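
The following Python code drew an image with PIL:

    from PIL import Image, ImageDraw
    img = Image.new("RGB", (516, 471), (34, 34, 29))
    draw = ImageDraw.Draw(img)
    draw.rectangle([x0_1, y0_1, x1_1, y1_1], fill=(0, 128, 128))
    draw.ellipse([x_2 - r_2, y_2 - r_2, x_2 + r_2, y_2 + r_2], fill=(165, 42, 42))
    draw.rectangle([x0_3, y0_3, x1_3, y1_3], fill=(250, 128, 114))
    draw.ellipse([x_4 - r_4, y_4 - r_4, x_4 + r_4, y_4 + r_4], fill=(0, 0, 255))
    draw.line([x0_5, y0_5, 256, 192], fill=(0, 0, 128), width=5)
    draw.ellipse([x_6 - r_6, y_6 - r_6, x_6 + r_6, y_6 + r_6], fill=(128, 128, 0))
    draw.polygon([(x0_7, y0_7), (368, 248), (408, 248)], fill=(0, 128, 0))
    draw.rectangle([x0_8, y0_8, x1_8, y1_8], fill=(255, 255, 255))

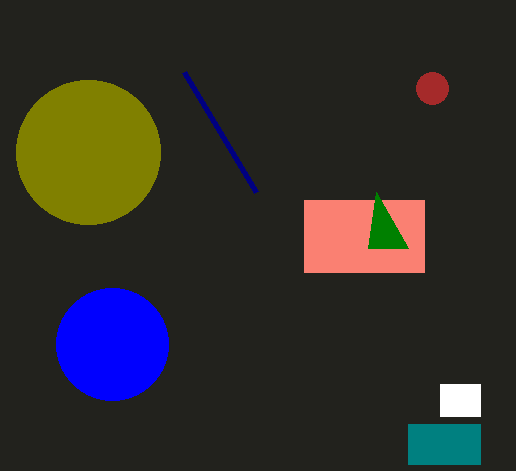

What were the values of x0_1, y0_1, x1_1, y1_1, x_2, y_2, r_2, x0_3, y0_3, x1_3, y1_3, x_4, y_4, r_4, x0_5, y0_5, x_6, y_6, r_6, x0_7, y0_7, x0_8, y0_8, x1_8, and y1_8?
x0_1 = 408; y0_1 = 424; x1_1 = 480; y1_1 = 464; x_2 = 432; y_2 = 88; r_2 = 16; x0_3 = 304; y0_3 = 200; x1_3 = 424; y1_3 = 272; x_4 = 112; y_4 = 344; r_4 = 56; x0_5 = 184; y0_5 = 72; x_6 = 88; y_6 = 152; r_6 = 72; x0_7 = 376; y0_7 = 192; x0_8 = 440; y0_8 = 384; x1_8 = 480; y1_8 = 416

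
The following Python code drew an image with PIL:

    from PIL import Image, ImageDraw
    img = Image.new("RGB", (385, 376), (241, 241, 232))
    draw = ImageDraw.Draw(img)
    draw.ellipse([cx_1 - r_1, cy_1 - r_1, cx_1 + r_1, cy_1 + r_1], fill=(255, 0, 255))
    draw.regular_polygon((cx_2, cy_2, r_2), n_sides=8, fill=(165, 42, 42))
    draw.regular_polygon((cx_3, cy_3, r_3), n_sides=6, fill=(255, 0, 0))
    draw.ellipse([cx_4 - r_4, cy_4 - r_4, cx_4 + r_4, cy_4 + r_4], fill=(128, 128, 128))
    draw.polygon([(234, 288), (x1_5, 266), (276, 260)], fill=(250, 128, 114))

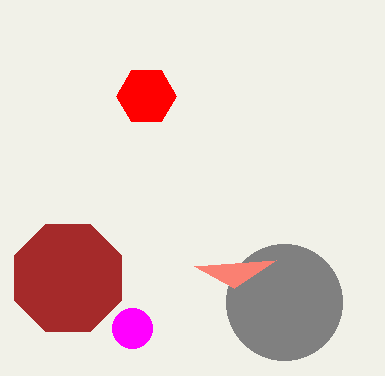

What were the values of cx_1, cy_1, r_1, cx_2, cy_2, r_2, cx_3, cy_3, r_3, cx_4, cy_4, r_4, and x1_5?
cx_1 = 132; cy_1 = 328; r_1 = 20; cx_2 = 68; cy_2 = 278; r_2 = 58; cx_3 = 146; cy_3 = 96; r_3 = 30; cx_4 = 284; cy_4 = 302; r_4 = 58; x1_5 = 194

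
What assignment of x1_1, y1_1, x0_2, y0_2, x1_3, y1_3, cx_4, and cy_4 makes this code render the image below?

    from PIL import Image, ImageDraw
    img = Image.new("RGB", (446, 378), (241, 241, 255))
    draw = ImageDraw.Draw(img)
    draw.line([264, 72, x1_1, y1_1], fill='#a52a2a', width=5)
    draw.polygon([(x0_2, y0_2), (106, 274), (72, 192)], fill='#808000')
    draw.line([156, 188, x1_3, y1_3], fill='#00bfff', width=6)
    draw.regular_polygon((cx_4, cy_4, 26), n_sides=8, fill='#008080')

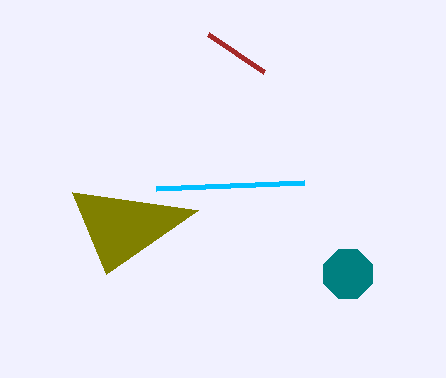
x1_1 = 208
y1_1 = 34
x0_2 = 198
y0_2 = 210
x1_3 = 304
y1_3 = 182
cx_4 = 348
cy_4 = 274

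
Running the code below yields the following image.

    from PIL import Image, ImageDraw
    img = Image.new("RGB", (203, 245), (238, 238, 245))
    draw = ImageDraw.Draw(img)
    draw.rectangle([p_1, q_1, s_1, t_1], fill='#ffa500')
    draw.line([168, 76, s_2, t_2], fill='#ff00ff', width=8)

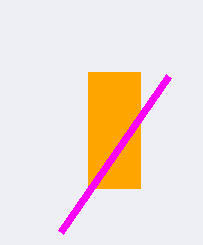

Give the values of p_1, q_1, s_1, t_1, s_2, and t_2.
p_1 = 88
q_1 = 72
s_1 = 140
t_1 = 188
s_2 = 60
t_2 = 232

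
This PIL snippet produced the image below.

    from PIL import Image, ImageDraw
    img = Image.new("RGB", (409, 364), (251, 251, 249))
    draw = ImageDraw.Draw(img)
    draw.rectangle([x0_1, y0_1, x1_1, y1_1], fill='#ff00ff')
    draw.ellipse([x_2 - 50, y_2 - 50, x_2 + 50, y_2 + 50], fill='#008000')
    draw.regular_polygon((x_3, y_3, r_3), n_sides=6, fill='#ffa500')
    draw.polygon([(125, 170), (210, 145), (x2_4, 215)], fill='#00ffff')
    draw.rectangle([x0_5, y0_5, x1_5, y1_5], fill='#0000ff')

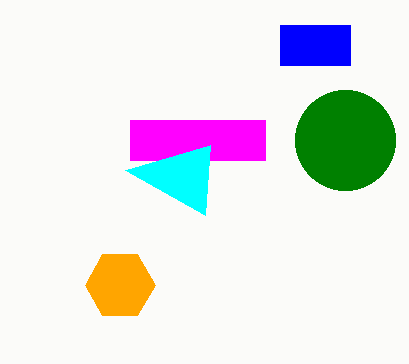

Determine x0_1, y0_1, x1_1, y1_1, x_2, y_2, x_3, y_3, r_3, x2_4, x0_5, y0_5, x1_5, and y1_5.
x0_1 = 130, y0_1 = 120, x1_1 = 265, y1_1 = 160, x_2 = 345, y_2 = 140, x_3 = 120, y_3 = 285, r_3 = 35, x2_4 = 205, x0_5 = 280, y0_5 = 25, x1_5 = 350, y1_5 = 65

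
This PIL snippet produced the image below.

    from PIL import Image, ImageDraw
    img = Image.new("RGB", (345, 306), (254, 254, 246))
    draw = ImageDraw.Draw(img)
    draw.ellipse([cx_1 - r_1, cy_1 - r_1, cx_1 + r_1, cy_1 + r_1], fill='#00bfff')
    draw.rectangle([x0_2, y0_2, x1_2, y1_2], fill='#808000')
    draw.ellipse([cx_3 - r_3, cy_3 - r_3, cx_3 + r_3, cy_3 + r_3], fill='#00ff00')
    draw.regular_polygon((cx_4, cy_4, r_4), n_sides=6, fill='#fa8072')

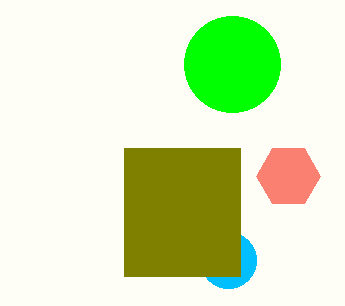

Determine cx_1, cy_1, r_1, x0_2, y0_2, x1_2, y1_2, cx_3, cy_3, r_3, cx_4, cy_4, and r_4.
cx_1 = 228; cy_1 = 260; r_1 = 28; x0_2 = 124; y0_2 = 148; x1_2 = 240; y1_2 = 276; cx_3 = 232; cy_3 = 64; r_3 = 48; cx_4 = 288; cy_4 = 176; r_4 = 32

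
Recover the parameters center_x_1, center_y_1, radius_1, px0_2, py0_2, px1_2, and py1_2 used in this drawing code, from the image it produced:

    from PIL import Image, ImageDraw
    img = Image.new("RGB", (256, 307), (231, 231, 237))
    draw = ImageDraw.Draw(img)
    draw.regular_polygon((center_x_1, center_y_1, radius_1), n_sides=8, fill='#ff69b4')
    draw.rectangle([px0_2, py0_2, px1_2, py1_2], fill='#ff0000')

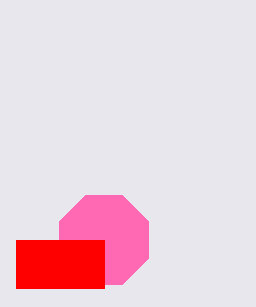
center_x_1 = 104
center_y_1 = 240
radius_1 = 48
px0_2 = 16
py0_2 = 240
px1_2 = 104
py1_2 = 288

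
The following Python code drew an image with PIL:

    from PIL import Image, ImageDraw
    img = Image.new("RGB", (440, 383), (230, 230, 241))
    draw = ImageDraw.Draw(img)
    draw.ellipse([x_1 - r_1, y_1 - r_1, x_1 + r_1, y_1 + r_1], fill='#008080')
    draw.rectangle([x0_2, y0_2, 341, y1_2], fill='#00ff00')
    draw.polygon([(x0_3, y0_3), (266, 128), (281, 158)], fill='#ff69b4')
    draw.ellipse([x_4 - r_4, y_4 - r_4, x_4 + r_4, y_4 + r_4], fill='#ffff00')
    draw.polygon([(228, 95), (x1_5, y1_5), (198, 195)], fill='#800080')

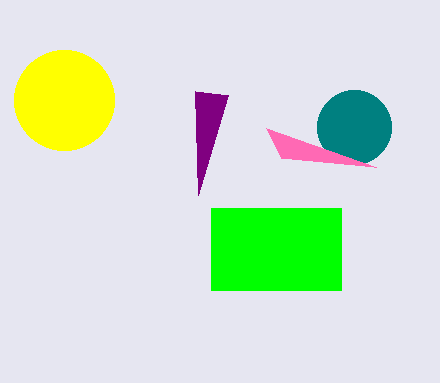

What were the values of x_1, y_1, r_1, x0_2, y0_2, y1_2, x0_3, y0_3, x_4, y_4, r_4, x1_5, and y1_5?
x_1 = 354, y_1 = 127, r_1 = 37, x0_2 = 211, y0_2 = 208, y1_2 = 290, x0_3 = 376, y0_3 = 167, x_4 = 64, y_4 = 100, r_4 = 50, x1_5 = 195, y1_5 = 91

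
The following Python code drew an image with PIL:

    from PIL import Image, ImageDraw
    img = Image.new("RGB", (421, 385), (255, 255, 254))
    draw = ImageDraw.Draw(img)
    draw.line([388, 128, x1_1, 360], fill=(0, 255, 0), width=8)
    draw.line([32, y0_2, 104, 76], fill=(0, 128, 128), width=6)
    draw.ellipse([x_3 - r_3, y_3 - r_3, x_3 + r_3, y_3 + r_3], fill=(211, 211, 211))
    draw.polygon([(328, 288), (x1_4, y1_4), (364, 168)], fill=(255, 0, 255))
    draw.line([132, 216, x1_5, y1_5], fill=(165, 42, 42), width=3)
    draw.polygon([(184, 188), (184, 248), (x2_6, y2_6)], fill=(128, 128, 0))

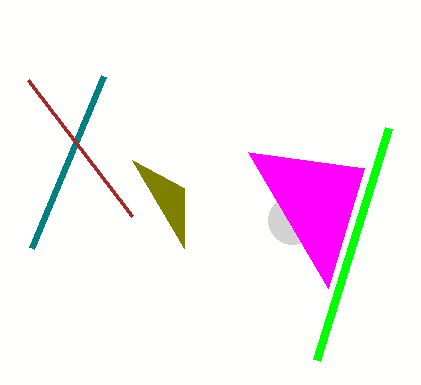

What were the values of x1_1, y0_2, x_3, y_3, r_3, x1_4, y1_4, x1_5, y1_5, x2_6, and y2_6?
x1_1 = 316
y0_2 = 248
x_3 = 292
y_3 = 220
r_3 = 24
x1_4 = 248
y1_4 = 152
x1_5 = 28
y1_5 = 80
x2_6 = 132
y2_6 = 160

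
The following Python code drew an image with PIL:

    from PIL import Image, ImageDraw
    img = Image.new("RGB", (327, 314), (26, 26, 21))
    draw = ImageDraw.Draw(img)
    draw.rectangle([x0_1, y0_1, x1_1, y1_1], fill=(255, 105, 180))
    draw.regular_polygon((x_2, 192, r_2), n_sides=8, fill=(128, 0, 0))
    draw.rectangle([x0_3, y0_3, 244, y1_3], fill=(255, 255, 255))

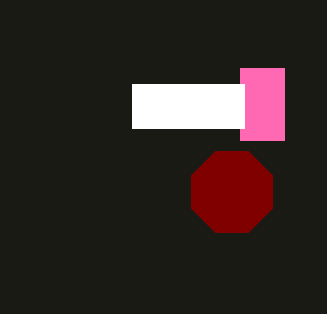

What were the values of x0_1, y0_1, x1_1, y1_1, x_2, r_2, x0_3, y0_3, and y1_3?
x0_1 = 240
y0_1 = 68
x1_1 = 284
y1_1 = 140
x_2 = 232
r_2 = 44
x0_3 = 132
y0_3 = 84
y1_3 = 128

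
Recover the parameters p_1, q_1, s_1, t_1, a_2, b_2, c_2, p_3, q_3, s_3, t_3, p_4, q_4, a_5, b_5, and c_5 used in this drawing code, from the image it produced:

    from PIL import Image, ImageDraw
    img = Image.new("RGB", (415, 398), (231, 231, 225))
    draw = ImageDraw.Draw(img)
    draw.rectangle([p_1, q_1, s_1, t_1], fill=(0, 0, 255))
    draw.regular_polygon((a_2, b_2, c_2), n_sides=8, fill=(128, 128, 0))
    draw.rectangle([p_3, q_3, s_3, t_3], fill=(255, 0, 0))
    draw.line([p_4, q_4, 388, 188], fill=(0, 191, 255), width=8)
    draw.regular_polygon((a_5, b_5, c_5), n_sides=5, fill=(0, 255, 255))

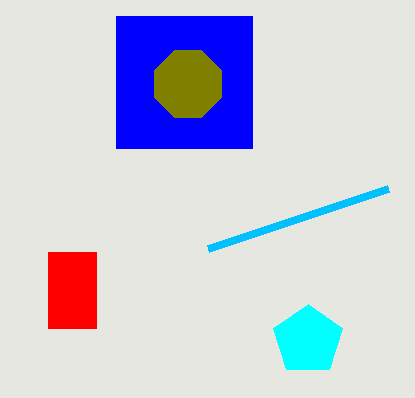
p_1 = 116, q_1 = 16, s_1 = 252, t_1 = 148, a_2 = 188, b_2 = 84, c_2 = 36, p_3 = 48, q_3 = 252, s_3 = 96, t_3 = 328, p_4 = 208, q_4 = 248, a_5 = 308, b_5 = 340, c_5 = 36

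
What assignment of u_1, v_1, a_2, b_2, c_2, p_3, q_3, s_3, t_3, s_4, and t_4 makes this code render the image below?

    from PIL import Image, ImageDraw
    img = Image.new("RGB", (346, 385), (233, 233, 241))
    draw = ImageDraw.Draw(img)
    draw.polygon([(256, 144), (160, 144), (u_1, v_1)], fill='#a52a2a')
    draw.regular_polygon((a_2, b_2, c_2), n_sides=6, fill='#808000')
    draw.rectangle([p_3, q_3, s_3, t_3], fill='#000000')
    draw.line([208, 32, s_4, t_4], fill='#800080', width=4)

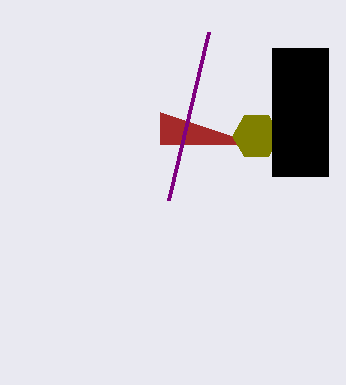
u_1 = 160, v_1 = 112, a_2 = 256, b_2 = 136, c_2 = 24, p_3 = 272, q_3 = 48, s_3 = 328, t_3 = 176, s_4 = 168, t_4 = 200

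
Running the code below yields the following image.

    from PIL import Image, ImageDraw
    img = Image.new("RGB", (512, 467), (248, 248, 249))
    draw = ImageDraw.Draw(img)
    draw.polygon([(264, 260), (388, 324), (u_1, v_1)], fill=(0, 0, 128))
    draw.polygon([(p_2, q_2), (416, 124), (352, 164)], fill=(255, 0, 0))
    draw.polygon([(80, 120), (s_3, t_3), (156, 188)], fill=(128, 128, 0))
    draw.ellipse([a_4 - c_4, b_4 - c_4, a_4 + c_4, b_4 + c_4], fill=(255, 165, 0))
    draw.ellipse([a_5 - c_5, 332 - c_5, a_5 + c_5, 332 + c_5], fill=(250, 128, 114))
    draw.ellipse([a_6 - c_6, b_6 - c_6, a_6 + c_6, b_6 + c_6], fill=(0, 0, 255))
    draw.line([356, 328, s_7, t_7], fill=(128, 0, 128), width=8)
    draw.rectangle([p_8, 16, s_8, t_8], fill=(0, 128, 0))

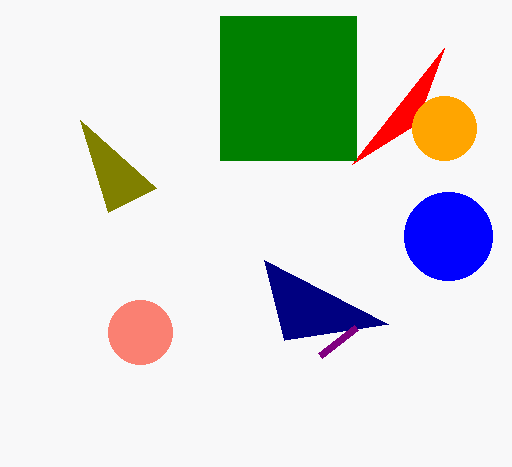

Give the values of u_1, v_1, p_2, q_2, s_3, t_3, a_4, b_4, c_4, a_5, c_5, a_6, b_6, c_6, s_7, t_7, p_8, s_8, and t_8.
u_1 = 284; v_1 = 340; p_2 = 444; q_2 = 48; s_3 = 108; t_3 = 212; a_4 = 444; b_4 = 128; c_4 = 32; a_5 = 140; c_5 = 32; a_6 = 448; b_6 = 236; c_6 = 44; s_7 = 320; t_7 = 356; p_8 = 220; s_8 = 356; t_8 = 160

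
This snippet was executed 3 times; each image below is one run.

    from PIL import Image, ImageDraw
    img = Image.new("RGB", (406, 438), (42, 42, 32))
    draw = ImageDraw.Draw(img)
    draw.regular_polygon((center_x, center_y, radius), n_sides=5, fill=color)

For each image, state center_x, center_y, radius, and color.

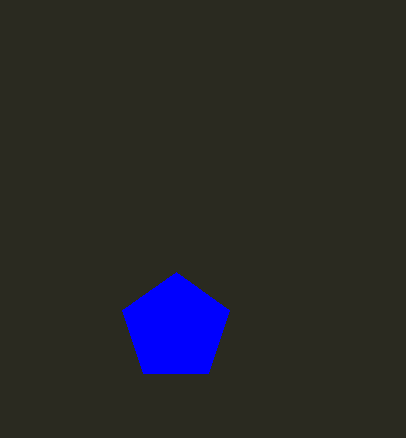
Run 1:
center_x = 176; center_y = 328; radius = 56; color = 'blue'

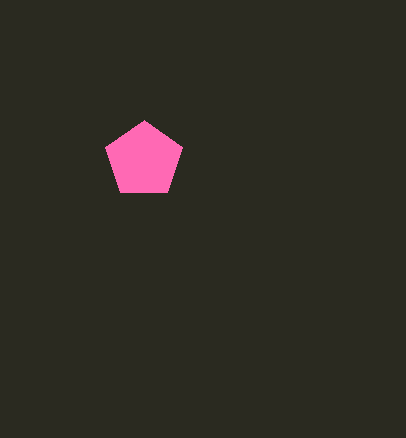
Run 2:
center_x = 144, center_y = 160, radius = 40, color = 'hotpink'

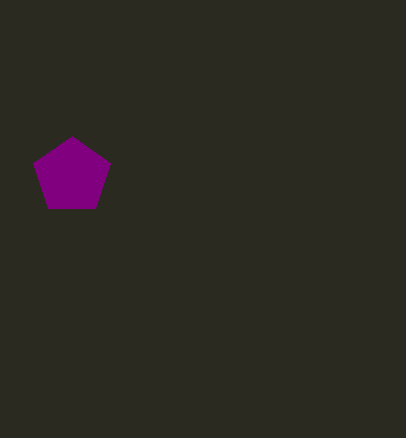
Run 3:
center_x = 72, center_y = 176, radius = 40, color = 'purple'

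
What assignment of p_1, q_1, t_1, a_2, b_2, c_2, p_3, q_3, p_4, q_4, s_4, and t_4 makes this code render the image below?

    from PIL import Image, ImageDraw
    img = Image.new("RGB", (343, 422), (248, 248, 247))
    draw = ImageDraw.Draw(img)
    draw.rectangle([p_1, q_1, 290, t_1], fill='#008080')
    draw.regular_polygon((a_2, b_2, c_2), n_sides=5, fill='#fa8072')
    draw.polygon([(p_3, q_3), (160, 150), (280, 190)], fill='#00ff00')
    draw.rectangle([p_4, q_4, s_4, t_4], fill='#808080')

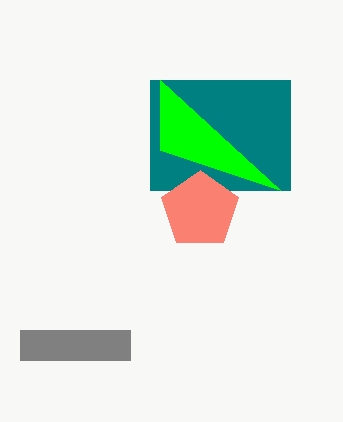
p_1 = 150
q_1 = 80
t_1 = 190
a_2 = 200
b_2 = 210
c_2 = 40
p_3 = 160
q_3 = 80
p_4 = 20
q_4 = 330
s_4 = 130
t_4 = 360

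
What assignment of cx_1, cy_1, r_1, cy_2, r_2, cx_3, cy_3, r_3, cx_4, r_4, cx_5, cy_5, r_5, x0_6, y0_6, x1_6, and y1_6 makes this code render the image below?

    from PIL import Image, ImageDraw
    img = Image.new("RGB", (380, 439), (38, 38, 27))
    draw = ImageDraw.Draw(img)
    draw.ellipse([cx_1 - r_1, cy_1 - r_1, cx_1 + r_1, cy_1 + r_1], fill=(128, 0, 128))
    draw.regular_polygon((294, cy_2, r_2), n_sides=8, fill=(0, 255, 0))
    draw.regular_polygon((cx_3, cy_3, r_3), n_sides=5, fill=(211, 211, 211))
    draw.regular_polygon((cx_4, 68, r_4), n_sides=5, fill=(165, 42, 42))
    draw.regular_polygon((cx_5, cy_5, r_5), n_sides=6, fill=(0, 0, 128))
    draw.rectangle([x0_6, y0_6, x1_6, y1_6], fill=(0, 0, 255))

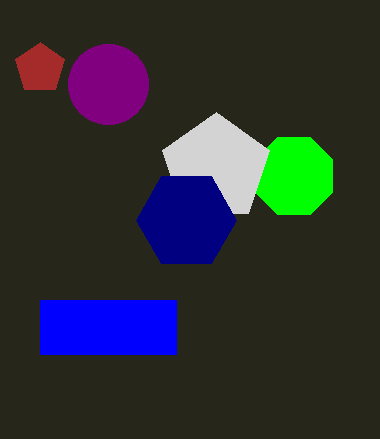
cx_1 = 108, cy_1 = 84, r_1 = 40, cy_2 = 176, r_2 = 42, cx_3 = 216, cy_3 = 168, r_3 = 56, cx_4 = 40, r_4 = 26, cx_5 = 186, cy_5 = 220, r_5 = 50, x0_6 = 40, y0_6 = 300, x1_6 = 176, y1_6 = 354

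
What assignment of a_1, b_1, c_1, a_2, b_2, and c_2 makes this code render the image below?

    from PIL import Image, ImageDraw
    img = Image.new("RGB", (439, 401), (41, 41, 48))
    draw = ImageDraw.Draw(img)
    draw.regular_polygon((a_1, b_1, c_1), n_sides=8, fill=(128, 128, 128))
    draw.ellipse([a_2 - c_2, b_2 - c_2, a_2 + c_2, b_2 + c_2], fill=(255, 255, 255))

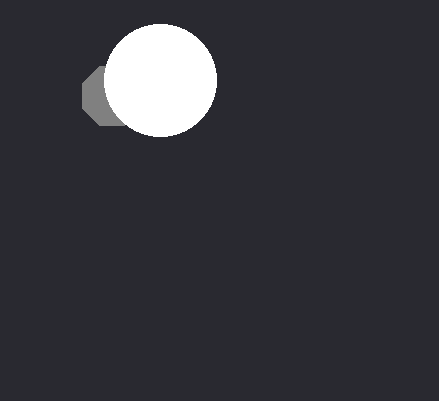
a_1 = 112; b_1 = 96; c_1 = 32; a_2 = 160; b_2 = 80; c_2 = 56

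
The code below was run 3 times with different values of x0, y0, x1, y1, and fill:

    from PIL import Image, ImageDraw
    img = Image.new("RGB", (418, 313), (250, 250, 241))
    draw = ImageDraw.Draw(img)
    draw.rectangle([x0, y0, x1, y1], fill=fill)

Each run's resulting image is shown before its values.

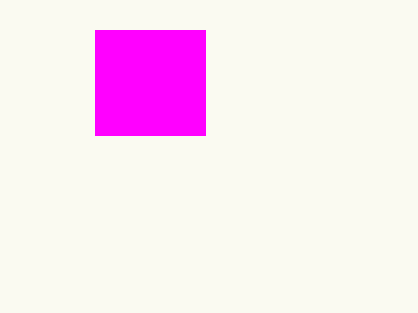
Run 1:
x0 = 95; y0 = 30; x1 = 205; y1 = 135; fill = 'magenta'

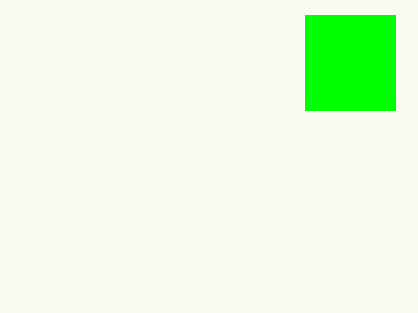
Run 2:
x0 = 305, y0 = 15, x1 = 395, y1 = 110, fill = 'lime'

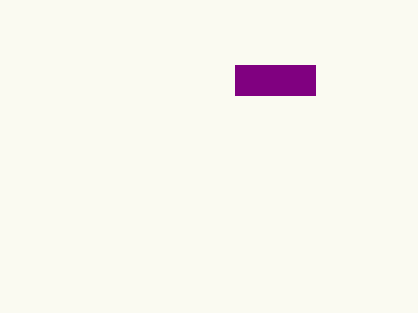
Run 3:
x0 = 235, y0 = 65, x1 = 315, y1 = 95, fill = 'purple'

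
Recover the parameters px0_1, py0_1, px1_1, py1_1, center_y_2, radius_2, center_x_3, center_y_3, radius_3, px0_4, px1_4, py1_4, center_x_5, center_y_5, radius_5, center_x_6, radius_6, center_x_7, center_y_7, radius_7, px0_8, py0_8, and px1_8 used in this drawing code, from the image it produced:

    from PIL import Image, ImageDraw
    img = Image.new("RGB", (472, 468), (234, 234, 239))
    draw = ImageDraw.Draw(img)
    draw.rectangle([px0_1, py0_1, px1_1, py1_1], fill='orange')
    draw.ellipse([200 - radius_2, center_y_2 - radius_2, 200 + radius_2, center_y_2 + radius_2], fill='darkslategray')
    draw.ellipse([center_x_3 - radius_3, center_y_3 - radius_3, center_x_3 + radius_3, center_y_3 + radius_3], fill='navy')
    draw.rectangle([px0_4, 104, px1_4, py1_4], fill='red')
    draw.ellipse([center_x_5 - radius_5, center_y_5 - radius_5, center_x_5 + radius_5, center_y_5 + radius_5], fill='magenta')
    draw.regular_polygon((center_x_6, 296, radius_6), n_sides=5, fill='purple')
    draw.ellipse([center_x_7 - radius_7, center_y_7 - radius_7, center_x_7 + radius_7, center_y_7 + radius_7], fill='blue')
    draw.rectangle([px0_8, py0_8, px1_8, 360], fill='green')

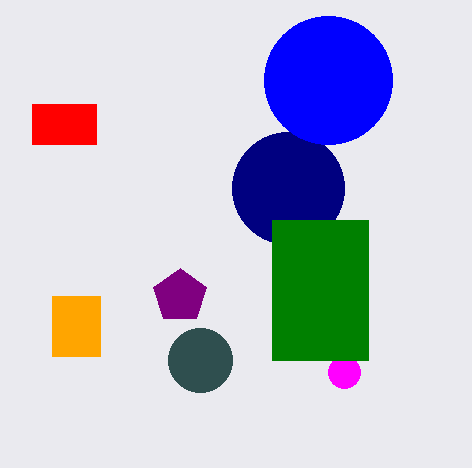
px0_1 = 52, py0_1 = 296, px1_1 = 100, py1_1 = 356, center_y_2 = 360, radius_2 = 32, center_x_3 = 288, center_y_3 = 188, radius_3 = 56, px0_4 = 32, px1_4 = 96, py1_4 = 144, center_x_5 = 344, center_y_5 = 372, radius_5 = 16, center_x_6 = 180, radius_6 = 28, center_x_7 = 328, center_y_7 = 80, radius_7 = 64, px0_8 = 272, py0_8 = 220, px1_8 = 368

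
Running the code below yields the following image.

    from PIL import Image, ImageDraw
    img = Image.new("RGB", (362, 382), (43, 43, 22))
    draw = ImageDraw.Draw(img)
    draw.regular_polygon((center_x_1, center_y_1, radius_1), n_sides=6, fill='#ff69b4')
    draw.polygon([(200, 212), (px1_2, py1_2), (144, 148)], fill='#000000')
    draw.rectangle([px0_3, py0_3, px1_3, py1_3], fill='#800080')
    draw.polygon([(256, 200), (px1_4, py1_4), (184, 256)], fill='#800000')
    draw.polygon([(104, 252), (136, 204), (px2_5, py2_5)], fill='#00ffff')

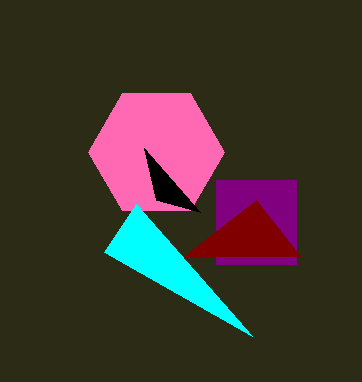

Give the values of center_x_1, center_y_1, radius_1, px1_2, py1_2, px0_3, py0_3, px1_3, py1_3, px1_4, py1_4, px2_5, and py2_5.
center_x_1 = 156
center_y_1 = 152
radius_1 = 68
px1_2 = 156
py1_2 = 200
px0_3 = 216
py0_3 = 180
px1_3 = 296
py1_3 = 264
px1_4 = 300
py1_4 = 256
px2_5 = 252
py2_5 = 336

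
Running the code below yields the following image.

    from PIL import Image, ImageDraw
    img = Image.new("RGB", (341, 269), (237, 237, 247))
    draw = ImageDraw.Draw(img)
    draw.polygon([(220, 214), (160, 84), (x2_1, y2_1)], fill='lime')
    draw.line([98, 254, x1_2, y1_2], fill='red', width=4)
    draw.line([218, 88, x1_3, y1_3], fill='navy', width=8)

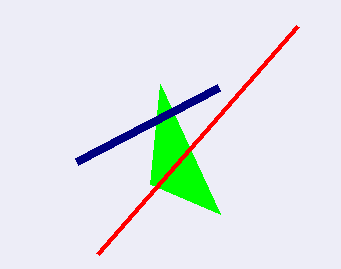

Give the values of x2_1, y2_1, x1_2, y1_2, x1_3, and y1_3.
x2_1 = 150, y2_1 = 184, x1_2 = 298, y1_2 = 26, x1_3 = 76, y1_3 = 162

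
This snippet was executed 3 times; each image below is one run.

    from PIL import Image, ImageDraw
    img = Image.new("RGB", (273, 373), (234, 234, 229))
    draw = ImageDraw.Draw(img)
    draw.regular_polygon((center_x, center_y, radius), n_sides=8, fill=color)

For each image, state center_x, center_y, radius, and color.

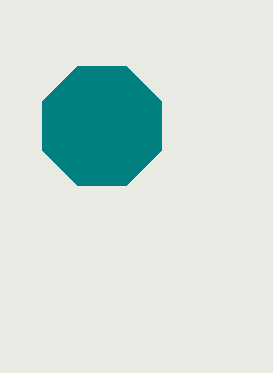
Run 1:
center_x = 102, center_y = 126, radius = 64, color = 'teal'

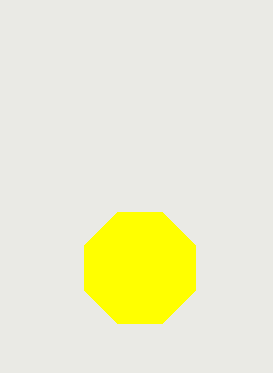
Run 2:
center_x = 140
center_y = 268
radius = 60
color = 'yellow'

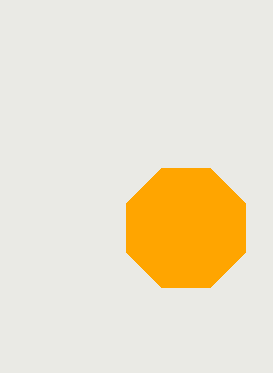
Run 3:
center_x = 186
center_y = 228
radius = 64
color = 'orange'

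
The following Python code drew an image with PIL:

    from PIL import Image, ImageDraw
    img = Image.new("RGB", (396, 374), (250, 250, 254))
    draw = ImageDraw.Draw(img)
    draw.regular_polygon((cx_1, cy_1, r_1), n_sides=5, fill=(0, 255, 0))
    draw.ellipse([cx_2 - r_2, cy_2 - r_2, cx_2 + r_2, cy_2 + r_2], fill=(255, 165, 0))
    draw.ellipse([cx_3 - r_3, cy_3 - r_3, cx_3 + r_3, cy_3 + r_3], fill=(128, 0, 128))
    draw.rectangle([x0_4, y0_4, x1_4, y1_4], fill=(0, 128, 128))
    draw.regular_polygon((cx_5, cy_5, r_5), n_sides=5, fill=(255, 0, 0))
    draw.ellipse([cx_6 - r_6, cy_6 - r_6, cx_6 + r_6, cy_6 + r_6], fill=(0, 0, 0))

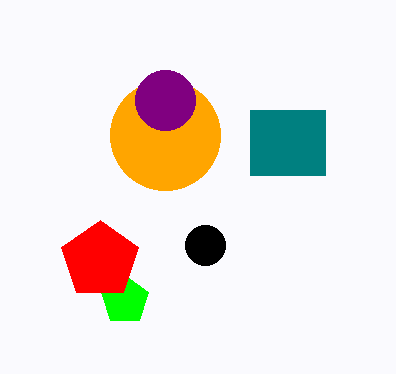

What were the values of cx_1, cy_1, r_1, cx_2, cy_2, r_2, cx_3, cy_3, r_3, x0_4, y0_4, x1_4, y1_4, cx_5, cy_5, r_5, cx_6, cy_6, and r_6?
cx_1 = 125
cy_1 = 300
r_1 = 25
cx_2 = 165
cy_2 = 135
r_2 = 55
cx_3 = 165
cy_3 = 100
r_3 = 30
x0_4 = 250
y0_4 = 110
x1_4 = 325
y1_4 = 175
cx_5 = 100
cy_5 = 260
r_5 = 40
cx_6 = 205
cy_6 = 245
r_6 = 20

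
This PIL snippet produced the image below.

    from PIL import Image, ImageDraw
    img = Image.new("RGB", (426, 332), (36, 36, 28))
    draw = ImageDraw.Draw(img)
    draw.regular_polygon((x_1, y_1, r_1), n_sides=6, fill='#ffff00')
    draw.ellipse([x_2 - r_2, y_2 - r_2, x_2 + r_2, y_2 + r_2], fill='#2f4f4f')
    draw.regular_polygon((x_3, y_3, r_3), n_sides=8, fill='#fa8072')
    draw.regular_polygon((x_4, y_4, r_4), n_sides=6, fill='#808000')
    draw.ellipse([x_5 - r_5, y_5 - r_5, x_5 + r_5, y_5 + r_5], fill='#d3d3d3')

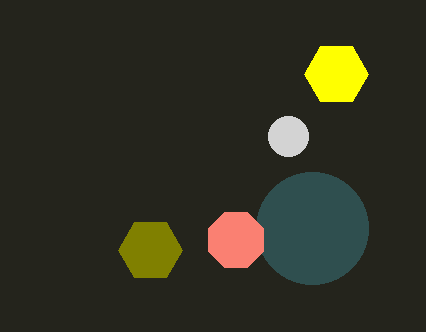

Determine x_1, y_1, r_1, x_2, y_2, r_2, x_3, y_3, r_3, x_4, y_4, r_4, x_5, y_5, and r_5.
x_1 = 336, y_1 = 74, r_1 = 32, x_2 = 312, y_2 = 228, r_2 = 56, x_3 = 236, y_3 = 240, r_3 = 30, x_4 = 150, y_4 = 250, r_4 = 32, x_5 = 288, y_5 = 136, r_5 = 20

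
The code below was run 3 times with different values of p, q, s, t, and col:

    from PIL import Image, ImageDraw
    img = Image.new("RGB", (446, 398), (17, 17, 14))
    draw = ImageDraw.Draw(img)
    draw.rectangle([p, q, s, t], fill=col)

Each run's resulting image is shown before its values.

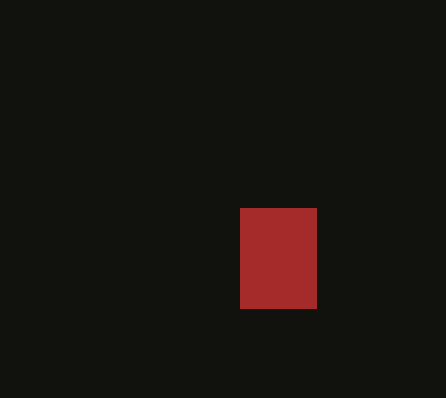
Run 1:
p = 240; q = 208; s = 316; t = 308; col = 'brown'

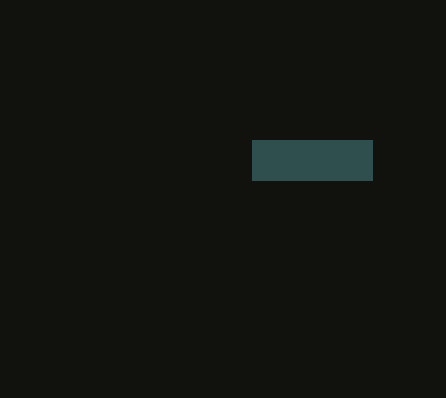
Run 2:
p = 252; q = 140; s = 372; t = 180; col = 'darkslategray'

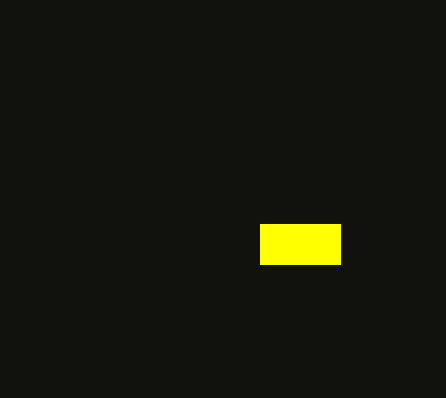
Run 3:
p = 260, q = 224, s = 340, t = 264, col = 'yellow'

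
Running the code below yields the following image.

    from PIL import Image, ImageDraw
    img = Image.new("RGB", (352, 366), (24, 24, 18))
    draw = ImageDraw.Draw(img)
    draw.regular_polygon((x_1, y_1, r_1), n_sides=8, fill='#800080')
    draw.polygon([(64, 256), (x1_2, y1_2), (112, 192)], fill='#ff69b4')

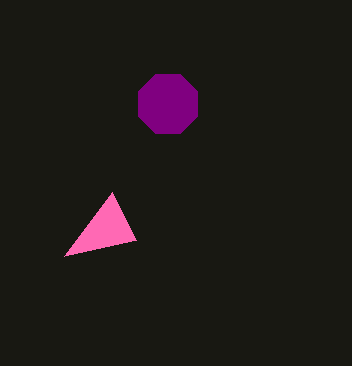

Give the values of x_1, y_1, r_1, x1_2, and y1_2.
x_1 = 168; y_1 = 104; r_1 = 32; x1_2 = 136; y1_2 = 240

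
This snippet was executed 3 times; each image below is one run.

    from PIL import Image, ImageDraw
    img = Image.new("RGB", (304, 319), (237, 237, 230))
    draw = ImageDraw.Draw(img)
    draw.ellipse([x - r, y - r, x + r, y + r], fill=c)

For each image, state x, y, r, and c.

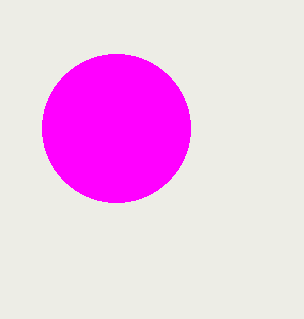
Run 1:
x = 116, y = 128, r = 74, c = 'magenta'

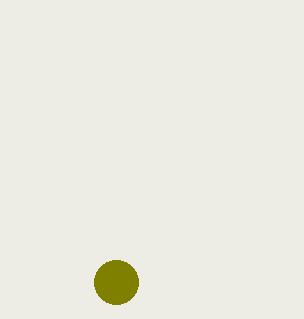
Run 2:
x = 116; y = 282; r = 22; c = 'olive'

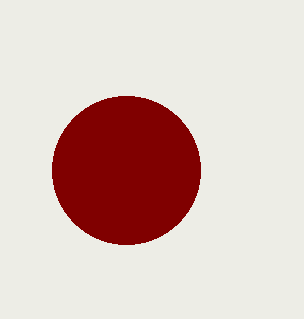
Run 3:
x = 126, y = 170, r = 74, c = 'maroon'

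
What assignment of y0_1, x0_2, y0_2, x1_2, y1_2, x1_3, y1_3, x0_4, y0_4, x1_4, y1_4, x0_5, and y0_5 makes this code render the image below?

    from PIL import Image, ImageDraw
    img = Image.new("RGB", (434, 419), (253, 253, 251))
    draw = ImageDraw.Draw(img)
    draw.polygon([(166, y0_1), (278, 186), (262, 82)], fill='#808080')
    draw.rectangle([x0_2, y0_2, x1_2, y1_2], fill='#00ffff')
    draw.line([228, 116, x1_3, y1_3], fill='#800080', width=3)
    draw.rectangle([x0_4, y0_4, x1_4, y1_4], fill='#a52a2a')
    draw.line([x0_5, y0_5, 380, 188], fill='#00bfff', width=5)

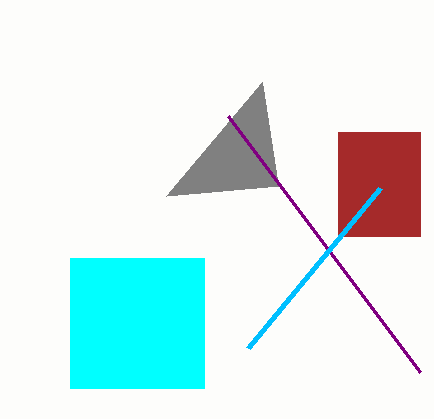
y0_1 = 196, x0_2 = 70, y0_2 = 258, x1_2 = 204, y1_2 = 388, x1_3 = 420, y1_3 = 372, x0_4 = 338, y0_4 = 132, x1_4 = 420, y1_4 = 236, x0_5 = 248, y0_5 = 348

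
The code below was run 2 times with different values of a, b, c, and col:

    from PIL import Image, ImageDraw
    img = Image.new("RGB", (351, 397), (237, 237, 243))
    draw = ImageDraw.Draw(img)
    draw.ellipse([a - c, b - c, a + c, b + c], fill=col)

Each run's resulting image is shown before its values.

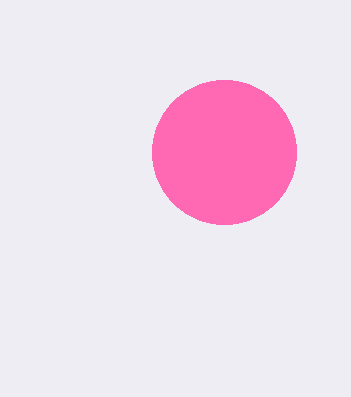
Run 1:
a = 224; b = 152; c = 72; col = 'hotpink'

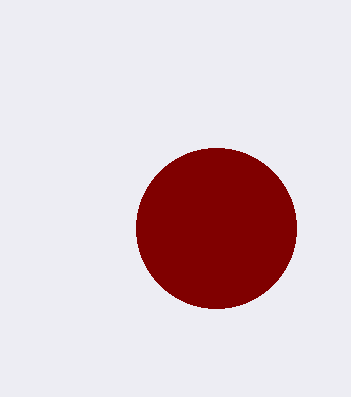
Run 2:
a = 216
b = 228
c = 80
col = 'maroon'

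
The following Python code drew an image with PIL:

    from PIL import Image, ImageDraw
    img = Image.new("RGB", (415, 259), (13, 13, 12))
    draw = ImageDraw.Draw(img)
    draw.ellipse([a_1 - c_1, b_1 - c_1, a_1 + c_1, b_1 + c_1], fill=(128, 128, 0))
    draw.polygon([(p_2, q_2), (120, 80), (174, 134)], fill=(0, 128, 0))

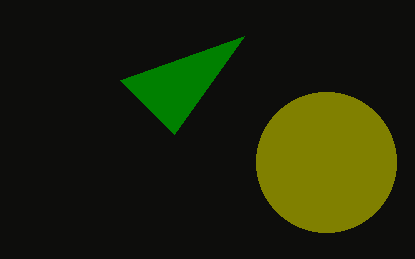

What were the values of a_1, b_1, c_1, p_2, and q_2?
a_1 = 326, b_1 = 162, c_1 = 70, p_2 = 244, q_2 = 36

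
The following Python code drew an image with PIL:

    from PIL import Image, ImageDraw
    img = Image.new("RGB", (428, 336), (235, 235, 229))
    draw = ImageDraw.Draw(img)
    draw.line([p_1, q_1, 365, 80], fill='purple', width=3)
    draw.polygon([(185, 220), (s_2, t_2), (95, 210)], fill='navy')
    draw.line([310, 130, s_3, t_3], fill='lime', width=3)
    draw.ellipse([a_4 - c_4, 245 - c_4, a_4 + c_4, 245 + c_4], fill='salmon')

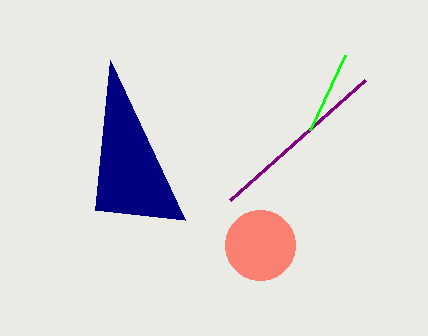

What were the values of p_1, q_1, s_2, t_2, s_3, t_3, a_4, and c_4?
p_1 = 230
q_1 = 200
s_2 = 110
t_2 = 60
s_3 = 345
t_3 = 55
a_4 = 260
c_4 = 35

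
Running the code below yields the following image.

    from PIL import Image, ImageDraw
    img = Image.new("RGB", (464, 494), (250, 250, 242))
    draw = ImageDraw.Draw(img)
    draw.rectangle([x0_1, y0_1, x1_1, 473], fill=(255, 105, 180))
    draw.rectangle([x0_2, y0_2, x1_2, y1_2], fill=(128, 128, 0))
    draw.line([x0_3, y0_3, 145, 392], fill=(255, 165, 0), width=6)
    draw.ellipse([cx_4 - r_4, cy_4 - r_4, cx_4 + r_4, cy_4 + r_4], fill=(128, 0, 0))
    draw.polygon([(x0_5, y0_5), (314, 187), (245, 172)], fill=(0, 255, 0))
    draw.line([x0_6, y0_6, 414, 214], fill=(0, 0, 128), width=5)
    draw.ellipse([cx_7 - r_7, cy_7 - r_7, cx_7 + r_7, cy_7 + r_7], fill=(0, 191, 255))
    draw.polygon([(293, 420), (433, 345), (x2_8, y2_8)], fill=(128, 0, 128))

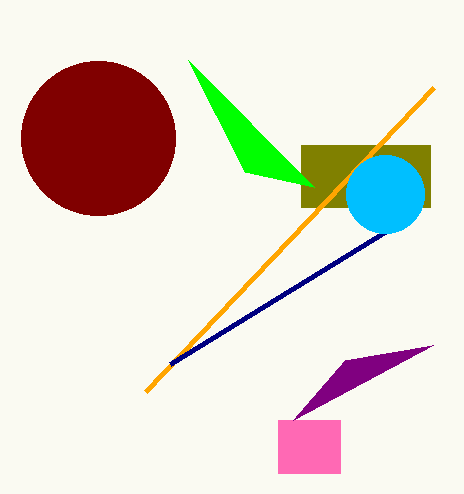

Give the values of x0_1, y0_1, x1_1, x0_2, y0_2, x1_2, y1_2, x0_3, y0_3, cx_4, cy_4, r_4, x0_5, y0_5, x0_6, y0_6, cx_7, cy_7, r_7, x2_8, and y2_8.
x0_1 = 278
y0_1 = 420
x1_1 = 340
x0_2 = 301
y0_2 = 145
x1_2 = 430
y1_2 = 207
x0_3 = 433
y0_3 = 88
cx_4 = 98
cy_4 = 138
r_4 = 77
x0_5 = 188
y0_5 = 60
x0_6 = 170
y0_6 = 364
cx_7 = 385
cy_7 = 194
r_7 = 39
x2_8 = 345
y2_8 = 360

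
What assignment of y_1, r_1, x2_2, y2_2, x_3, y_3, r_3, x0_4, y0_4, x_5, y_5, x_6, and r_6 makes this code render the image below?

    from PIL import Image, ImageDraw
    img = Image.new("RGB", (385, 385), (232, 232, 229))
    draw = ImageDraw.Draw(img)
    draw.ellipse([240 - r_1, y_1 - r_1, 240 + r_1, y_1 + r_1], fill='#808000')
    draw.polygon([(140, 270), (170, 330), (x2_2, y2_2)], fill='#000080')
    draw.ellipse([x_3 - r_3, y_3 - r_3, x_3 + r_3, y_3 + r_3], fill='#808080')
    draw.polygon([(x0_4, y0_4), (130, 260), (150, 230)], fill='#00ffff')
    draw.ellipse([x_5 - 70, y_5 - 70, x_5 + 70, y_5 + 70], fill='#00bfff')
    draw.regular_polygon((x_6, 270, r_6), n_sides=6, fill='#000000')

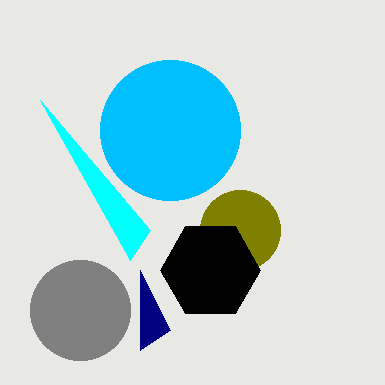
y_1 = 230, r_1 = 40, x2_2 = 140, y2_2 = 350, x_3 = 80, y_3 = 310, r_3 = 50, x0_4 = 40, y0_4 = 100, x_5 = 170, y_5 = 130, x_6 = 210, r_6 = 50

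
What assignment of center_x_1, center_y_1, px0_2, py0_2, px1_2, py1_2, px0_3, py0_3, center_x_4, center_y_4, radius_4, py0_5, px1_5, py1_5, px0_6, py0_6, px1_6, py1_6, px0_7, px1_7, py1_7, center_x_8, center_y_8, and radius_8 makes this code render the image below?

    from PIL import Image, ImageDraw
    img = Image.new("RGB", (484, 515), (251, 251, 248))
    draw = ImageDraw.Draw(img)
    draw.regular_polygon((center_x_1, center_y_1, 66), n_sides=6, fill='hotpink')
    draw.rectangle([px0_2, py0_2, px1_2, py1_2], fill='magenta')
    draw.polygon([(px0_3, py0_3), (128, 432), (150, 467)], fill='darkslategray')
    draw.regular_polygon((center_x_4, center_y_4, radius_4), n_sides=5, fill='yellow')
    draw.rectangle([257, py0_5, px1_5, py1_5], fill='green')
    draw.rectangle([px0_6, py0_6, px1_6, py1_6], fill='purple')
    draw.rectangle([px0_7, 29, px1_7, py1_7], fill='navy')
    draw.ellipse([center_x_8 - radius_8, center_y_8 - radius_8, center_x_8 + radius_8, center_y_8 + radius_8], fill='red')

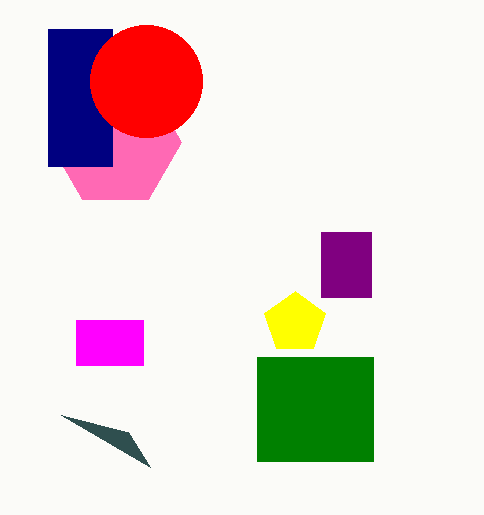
center_x_1 = 115, center_y_1 = 142, px0_2 = 76, py0_2 = 320, px1_2 = 143, py1_2 = 365, px0_3 = 61, py0_3 = 415, center_x_4 = 295, center_y_4 = 323, radius_4 = 32, py0_5 = 357, px1_5 = 373, py1_5 = 461, px0_6 = 321, py0_6 = 232, px1_6 = 371, py1_6 = 297, px0_7 = 48, px1_7 = 112, py1_7 = 166, center_x_8 = 146, center_y_8 = 81, radius_8 = 56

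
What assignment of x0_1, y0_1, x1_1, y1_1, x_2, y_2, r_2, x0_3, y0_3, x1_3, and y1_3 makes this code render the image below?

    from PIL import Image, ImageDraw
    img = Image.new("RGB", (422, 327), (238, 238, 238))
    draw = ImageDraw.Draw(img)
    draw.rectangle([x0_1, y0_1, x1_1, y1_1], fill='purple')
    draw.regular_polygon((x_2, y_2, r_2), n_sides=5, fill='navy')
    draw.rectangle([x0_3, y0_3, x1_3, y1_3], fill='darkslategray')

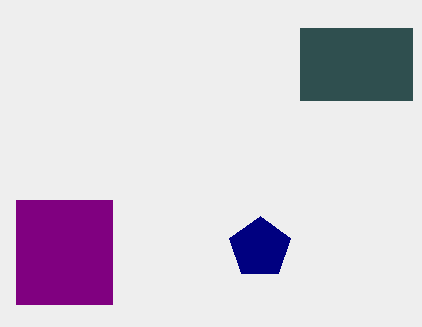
x0_1 = 16; y0_1 = 200; x1_1 = 112; y1_1 = 304; x_2 = 260; y_2 = 248; r_2 = 32; x0_3 = 300; y0_3 = 28; x1_3 = 412; y1_3 = 100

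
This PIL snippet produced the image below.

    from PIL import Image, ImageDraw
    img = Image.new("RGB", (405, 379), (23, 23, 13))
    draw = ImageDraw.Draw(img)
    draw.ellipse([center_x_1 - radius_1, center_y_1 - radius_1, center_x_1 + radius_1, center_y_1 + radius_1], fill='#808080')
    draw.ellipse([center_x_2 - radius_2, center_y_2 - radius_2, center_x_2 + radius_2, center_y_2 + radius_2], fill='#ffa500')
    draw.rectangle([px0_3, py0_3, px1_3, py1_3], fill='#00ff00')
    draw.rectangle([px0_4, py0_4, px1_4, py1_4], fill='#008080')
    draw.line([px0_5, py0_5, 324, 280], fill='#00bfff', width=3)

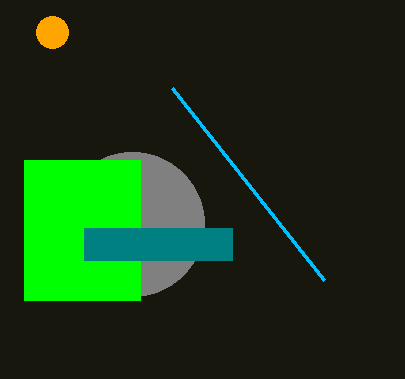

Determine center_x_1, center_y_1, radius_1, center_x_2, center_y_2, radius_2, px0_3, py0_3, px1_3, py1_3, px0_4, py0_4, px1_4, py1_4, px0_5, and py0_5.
center_x_1 = 132, center_y_1 = 224, radius_1 = 72, center_x_2 = 52, center_y_2 = 32, radius_2 = 16, px0_3 = 24, py0_3 = 160, px1_3 = 140, py1_3 = 300, px0_4 = 84, py0_4 = 228, px1_4 = 232, py1_4 = 260, px0_5 = 172, py0_5 = 88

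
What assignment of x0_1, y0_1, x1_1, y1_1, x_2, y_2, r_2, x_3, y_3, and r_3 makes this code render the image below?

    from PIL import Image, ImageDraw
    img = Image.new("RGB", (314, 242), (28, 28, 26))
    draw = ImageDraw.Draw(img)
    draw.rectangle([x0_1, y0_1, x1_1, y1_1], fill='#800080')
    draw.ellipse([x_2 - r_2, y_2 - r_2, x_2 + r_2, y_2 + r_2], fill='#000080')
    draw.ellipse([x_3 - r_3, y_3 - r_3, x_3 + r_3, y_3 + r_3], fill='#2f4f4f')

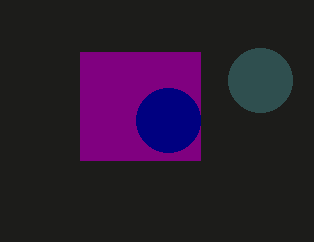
x0_1 = 80
y0_1 = 52
x1_1 = 200
y1_1 = 160
x_2 = 168
y_2 = 120
r_2 = 32
x_3 = 260
y_3 = 80
r_3 = 32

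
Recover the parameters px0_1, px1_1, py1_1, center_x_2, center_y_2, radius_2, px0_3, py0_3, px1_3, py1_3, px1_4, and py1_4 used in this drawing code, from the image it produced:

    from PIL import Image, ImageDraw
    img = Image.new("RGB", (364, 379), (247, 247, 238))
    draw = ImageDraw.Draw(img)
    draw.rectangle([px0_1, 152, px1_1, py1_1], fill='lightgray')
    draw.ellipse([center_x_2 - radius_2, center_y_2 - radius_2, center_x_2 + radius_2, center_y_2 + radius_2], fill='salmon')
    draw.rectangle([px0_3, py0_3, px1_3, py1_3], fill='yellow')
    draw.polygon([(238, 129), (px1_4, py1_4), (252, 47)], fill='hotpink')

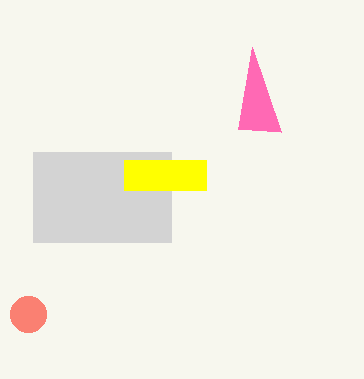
px0_1 = 33, px1_1 = 171, py1_1 = 242, center_x_2 = 28, center_y_2 = 314, radius_2 = 18, px0_3 = 124, py0_3 = 160, px1_3 = 206, py1_3 = 190, px1_4 = 281, py1_4 = 132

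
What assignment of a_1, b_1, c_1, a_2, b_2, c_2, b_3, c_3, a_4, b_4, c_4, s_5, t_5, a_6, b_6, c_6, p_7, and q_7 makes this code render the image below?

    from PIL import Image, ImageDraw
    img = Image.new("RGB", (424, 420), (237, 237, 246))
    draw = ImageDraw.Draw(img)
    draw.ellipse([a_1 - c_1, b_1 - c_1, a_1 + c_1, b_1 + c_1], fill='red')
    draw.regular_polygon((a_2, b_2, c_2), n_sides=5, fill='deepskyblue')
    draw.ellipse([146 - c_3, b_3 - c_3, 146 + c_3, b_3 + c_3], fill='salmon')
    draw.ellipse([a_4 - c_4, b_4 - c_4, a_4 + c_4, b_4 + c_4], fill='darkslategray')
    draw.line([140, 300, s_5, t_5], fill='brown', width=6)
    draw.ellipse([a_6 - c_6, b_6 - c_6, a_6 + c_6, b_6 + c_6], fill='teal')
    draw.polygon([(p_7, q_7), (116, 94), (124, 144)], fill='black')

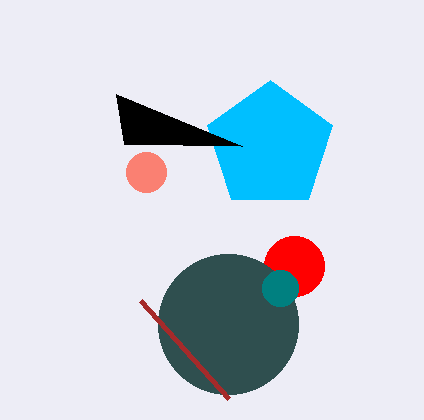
a_1 = 294
b_1 = 266
c_1 = 30
a_2 = 270
b_2 = 146
c_2 = 66
b_3 = 172
c_3 = 20
a_4 = 228
b_4 = 324
c_4 = 70
s_5 = 228
t_5 = 398
a_6 = 280
b_6 = 288
c_6 = 18
p_7 = 242
q_7 = 146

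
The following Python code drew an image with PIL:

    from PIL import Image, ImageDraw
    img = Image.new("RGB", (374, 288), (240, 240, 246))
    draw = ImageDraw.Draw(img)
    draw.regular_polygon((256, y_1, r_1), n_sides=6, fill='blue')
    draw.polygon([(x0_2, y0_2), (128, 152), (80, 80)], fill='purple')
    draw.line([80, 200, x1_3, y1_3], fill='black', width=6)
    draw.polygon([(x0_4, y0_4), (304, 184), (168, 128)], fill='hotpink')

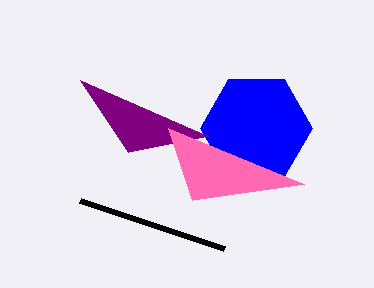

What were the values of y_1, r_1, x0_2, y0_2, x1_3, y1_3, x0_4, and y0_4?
y_1 = 128, r_1 = 56, x0_2 = 208, y0_2 = 136, x1_3 = 224, y1_3 = 248, x0_4 = 192, y0_4 = 200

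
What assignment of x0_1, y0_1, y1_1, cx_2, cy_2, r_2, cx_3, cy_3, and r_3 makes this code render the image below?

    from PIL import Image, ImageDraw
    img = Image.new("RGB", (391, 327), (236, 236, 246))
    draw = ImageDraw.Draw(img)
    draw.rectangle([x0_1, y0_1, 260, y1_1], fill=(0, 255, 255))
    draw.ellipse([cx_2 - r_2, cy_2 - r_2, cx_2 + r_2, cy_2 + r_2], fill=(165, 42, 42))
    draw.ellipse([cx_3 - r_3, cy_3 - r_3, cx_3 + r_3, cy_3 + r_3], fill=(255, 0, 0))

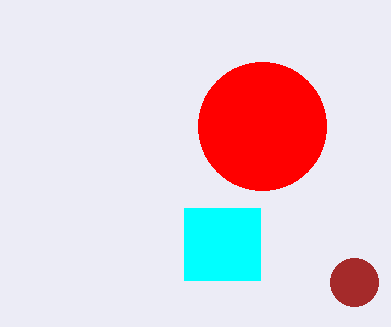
x0_1 = 184; y0_1 = 208; y1_1 = 280; cx_2 = 354; cy_2 = 282; r_2 = 24; cx_3 = 262; cy_3 = 126; r_3 = 64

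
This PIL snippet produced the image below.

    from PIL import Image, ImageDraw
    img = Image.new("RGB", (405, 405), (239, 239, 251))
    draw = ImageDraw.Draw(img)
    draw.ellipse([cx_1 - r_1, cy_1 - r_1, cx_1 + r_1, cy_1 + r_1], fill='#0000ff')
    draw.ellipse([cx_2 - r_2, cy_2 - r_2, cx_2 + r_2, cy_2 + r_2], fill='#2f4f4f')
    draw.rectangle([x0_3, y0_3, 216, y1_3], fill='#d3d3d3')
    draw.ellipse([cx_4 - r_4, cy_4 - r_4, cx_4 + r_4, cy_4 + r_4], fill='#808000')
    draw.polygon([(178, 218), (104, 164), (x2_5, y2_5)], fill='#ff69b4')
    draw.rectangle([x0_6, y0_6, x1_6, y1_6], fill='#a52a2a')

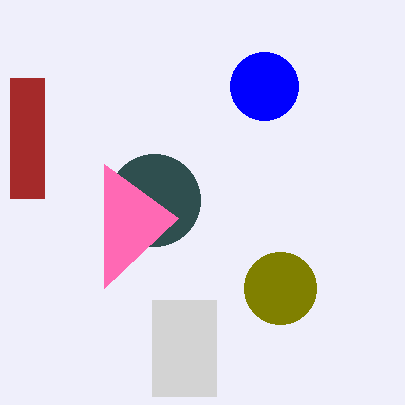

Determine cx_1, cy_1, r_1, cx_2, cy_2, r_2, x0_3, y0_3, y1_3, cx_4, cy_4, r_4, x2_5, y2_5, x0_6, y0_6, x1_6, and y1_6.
cx_1 = 264; cy_1 = 86; r_1 = 34; cx_2 = 154; cy_2 = 200; r_2 = 46; x0_3 = 152; y0_3 = 300; y1_3 = 396; cx_4 = 280; cy_4 = 288; r_4 = 36; x2_5 = 104; y2_5 = 288; x0_6 = 10; y0_6 = 78; x1_6 = 44; y1_6 = 198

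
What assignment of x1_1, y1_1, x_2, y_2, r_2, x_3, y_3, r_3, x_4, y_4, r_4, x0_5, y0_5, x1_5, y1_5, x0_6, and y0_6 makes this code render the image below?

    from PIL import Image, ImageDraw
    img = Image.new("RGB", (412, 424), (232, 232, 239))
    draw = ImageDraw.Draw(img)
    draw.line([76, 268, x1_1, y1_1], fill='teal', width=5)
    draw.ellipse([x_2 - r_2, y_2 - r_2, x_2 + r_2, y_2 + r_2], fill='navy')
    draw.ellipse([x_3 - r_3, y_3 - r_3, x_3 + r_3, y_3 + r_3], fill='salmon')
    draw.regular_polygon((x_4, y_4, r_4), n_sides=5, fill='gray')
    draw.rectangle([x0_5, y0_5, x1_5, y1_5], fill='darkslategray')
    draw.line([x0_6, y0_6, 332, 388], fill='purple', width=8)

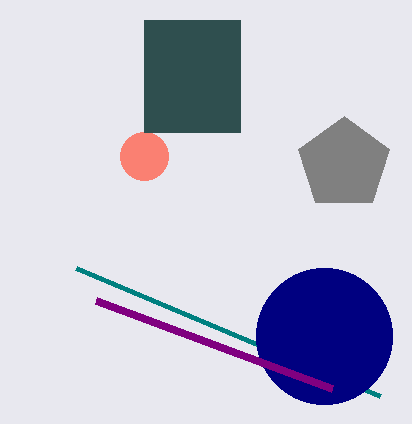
x1_1 = 380
y1_1 = 396
x_2 = 324
y_2 = 336
r_2 = 68
x_3 = 144
y_3 = 156
r_3 = 24
x_4 = 344
y_4 = 164
r_4 = 48
x0_5 = 144
y0_5 = 20
x1_5 = 240
y1_5 = 132
x0_6 = 96
y0_6 = 300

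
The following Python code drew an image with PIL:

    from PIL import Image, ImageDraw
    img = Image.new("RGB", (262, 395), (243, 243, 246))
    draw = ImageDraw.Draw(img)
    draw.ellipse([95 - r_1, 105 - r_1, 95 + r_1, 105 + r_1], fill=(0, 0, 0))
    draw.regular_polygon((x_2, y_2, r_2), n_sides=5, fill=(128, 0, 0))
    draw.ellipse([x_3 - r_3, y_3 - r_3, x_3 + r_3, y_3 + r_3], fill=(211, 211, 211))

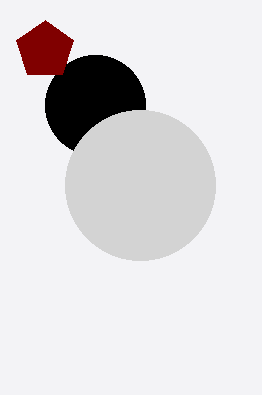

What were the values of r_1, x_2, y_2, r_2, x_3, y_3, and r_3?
r_1 = 50, x_2 = 45, y_2 = 50, r_2 = 30, x_3 = 140, y_3 = 185, r_3 = 75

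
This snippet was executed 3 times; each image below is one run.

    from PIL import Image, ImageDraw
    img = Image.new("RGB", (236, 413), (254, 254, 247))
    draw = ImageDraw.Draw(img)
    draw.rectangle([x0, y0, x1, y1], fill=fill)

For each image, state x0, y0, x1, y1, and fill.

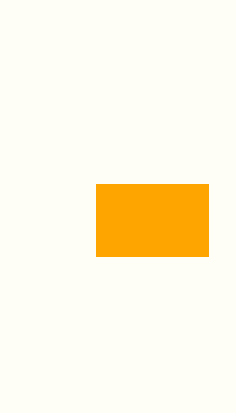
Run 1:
x0 = 96, y0 = 184, x1 = 208, y1 = 256, fill = 'orange'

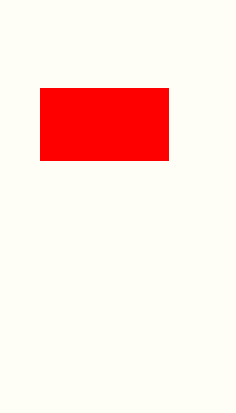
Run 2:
x0 = 40; y0 = 88; x1 = 168; y1 = 160; fill = 'red'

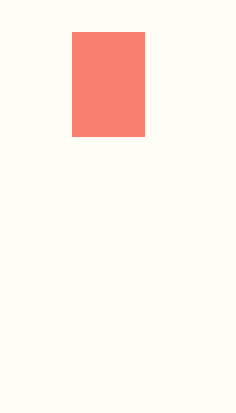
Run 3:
x0 = 72
y0 = 32
x1 = 144
y1 = 136
fill = 'salmon'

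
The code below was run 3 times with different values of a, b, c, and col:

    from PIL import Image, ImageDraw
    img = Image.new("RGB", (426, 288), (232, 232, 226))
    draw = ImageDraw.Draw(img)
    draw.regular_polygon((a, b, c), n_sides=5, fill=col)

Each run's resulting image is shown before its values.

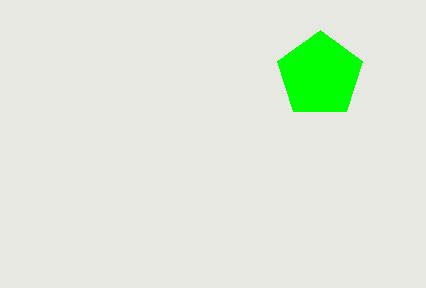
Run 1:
a = 320
b = 75
c = 45
col = 'lime'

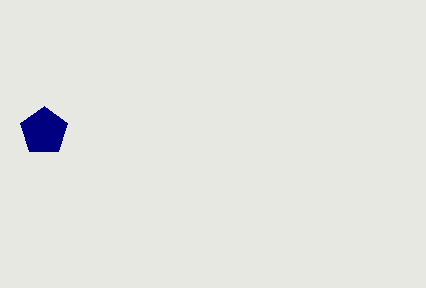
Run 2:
a = 44, b = 131, c = 25, col = 'navy'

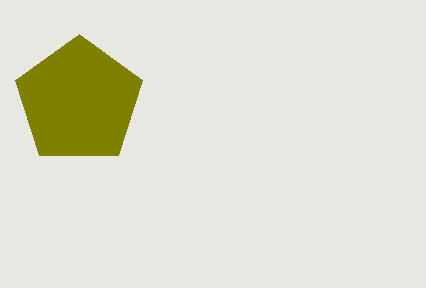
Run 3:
a = 79, b = 101, c = 67, col = 'olive'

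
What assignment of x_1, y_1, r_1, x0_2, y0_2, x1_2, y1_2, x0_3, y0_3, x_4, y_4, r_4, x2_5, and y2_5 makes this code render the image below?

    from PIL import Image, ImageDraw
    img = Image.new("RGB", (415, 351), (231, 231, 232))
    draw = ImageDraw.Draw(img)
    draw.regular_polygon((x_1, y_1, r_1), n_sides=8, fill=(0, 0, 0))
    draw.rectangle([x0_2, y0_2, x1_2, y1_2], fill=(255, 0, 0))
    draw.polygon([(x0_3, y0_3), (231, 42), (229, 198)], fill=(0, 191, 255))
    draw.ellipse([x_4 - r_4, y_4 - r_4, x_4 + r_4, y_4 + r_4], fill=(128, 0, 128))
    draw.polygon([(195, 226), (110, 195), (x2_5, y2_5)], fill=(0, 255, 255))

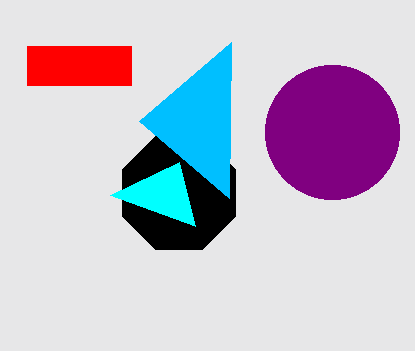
x_1 = 179, y_1 = 193, r_1 = 61, x0_2 = 27, y0_2 = 46, x1_2 = 131, y1_2 = 85, x0_3 = 139, y0_3 = 121, x_4 = 332, y_4 = 132, r_4 = 67, x2_5 = 179, y2_5 = 162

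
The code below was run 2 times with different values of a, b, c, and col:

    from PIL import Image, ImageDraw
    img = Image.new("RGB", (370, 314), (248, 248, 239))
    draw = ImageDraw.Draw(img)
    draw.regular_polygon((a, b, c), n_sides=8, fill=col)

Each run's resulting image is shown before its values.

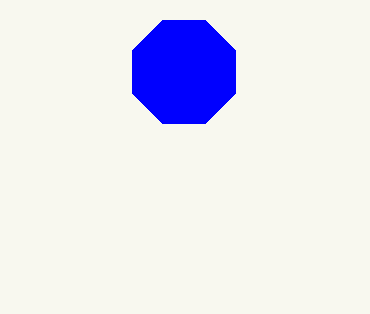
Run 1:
a = 184, b = 72, c = 56, col = 'blue'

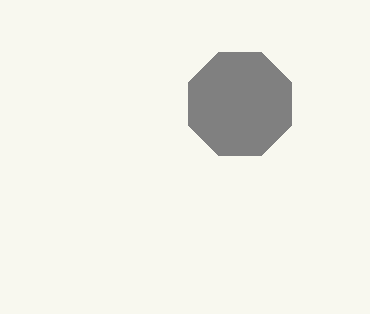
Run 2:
a = 240; b = 104; c = 56; col = 'gray'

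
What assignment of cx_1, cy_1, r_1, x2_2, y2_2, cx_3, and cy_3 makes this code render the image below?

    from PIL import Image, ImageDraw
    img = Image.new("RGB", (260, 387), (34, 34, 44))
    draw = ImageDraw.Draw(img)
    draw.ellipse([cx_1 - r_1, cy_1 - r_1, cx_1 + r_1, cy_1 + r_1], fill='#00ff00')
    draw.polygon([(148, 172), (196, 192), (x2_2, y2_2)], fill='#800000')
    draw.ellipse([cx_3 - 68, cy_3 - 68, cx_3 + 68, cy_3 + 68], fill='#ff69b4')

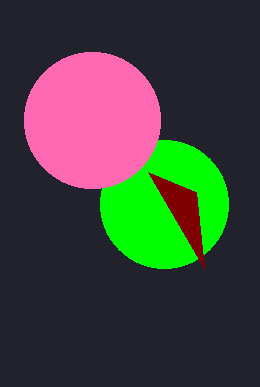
cx_1 = 164; cy_1 = 204; r_1 = 64; x2_2 = 204; y2_2 = 268; cx_3 = 92; cy_3 = 120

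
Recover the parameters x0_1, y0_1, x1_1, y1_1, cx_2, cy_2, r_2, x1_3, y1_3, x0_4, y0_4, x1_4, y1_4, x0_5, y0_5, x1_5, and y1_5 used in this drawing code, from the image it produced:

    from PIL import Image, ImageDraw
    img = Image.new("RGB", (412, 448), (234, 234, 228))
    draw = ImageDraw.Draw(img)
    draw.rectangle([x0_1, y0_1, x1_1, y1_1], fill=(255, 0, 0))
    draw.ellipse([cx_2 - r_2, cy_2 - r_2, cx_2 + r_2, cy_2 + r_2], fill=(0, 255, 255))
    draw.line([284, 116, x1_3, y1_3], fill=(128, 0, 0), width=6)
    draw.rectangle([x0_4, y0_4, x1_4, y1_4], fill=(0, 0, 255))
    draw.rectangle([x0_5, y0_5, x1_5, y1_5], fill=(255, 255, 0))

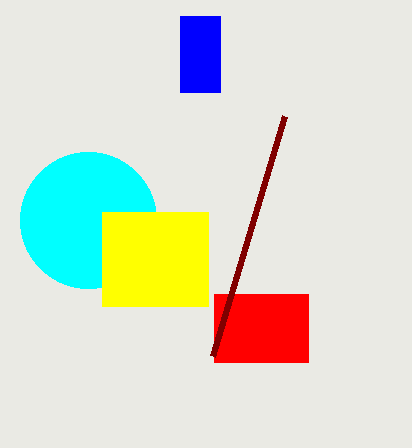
x0_1 = 214; y0_1 = 294; x1_1 = 308; y1_1 = 362; cx_2 = 88; cy_2 = 220; r_2 = 68; x1_3 = 212; y1_3 = 356; x0_4 = 180; y0_4 = 16; x1_4 = 220; y1_4 = 92; x0_5 = 102; y0_5 = 212; x1_5 = 208; y1_5 = 306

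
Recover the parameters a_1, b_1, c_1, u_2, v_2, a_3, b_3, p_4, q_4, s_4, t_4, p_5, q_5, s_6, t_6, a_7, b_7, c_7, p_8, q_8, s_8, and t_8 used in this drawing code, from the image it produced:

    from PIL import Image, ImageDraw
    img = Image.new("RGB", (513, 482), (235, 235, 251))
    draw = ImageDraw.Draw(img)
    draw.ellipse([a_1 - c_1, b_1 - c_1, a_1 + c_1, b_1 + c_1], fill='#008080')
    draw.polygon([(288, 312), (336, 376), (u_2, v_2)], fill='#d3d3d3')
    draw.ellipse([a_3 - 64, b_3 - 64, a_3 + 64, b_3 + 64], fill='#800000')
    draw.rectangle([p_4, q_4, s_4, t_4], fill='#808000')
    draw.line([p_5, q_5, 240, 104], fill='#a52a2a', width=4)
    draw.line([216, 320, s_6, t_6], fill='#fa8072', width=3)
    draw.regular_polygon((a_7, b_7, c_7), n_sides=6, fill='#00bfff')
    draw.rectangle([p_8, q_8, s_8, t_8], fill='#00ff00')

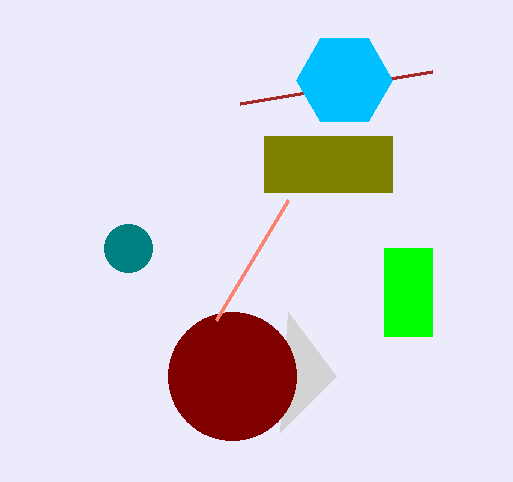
a_1 = 128
b_1 = 248
c_1 = 24
u_2 = 280
v_2 = 432
a_3 = 232
b_3 = 376
p_4 = 264
q_4 = 136
s_4 = 392
t_4 = 192
p_5 = 432
q_5 = 72
s_6 = 288
t_6 = 200
a_7 = 344
b_7 = 80
c_7 = 48
p_8 = 384
q_8 = 248
s_8 = 432
t_8 = 336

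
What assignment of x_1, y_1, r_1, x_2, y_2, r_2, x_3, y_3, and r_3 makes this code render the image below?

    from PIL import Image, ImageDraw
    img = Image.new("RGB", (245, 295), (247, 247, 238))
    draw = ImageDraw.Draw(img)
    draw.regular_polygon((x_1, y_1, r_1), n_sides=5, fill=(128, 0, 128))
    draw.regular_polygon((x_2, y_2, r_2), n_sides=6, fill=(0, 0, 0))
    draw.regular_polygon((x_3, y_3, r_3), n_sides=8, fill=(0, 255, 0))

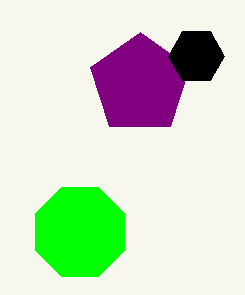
x_1 = 140
y_1 = 84
r_1 = 52
x_2 = 196
y_2 = 56
r_2 = 28
x_3 = 80
y_3 = 232
r_3 = 48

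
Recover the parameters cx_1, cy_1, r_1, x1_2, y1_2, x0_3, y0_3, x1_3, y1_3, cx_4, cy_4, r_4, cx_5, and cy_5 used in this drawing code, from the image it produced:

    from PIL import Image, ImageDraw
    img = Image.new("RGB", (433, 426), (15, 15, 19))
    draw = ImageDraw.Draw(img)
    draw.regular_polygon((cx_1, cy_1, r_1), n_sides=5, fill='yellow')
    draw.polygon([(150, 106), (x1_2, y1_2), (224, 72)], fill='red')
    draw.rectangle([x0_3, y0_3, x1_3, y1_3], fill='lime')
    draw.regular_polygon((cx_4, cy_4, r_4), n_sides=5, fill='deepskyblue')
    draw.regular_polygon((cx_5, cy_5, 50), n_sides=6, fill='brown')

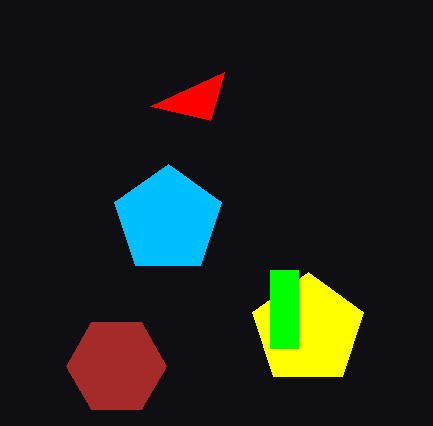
cx_1 = 308, cy_1 = 330, r_1 = 58, x1_2 = 210, y1_2 = 120, x0_3 = 270, y0_3 = 270, x1_3 = 298, y1_3 = 348, cx_4 = 168, cy_4 = 220, r_4 = 56, cx_5 = 116, cy_5 = 366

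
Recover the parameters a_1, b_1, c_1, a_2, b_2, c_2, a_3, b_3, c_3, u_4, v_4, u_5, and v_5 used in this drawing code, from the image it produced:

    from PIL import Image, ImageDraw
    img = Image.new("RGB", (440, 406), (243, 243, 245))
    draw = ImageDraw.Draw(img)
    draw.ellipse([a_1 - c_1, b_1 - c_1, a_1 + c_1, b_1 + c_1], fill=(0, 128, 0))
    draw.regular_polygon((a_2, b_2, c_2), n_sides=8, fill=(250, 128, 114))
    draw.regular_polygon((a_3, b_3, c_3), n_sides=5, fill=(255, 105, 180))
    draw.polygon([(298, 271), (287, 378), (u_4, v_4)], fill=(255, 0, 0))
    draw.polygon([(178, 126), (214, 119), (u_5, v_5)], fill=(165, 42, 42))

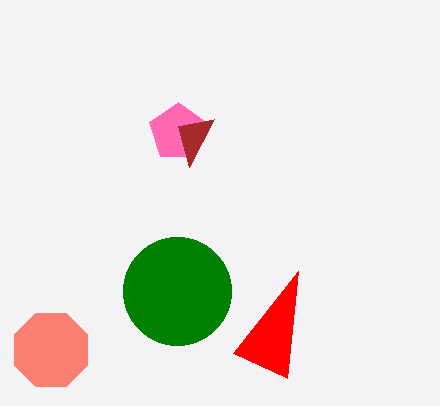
a_1 = 177; b_1 = 291; c_1 = 54; a_2 = 51; b_2 = 350; c_2 = 40; a_3 = 178; b_3 = 132; c_3 = 30; u_4 = 233; v_4 = 353; u_5 = 189; v_5 = 167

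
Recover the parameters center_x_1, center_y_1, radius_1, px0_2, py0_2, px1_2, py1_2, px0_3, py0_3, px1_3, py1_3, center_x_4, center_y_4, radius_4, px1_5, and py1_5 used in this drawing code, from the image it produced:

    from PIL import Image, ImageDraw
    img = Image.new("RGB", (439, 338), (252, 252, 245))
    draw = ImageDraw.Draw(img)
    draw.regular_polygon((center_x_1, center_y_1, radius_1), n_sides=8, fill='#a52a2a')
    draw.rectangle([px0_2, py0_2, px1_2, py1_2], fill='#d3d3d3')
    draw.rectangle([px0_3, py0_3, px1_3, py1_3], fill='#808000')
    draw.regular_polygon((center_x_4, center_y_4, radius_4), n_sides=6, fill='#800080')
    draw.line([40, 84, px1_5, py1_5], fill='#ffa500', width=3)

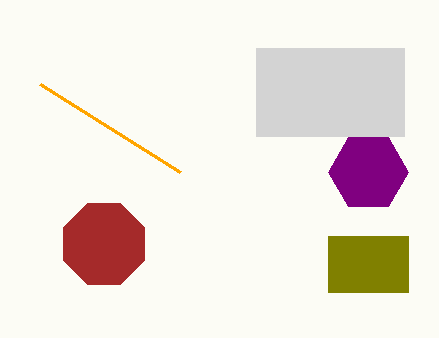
center_x_1 = 104; center_y_1 = 244; radius_1 = 44; px0_2 = 256; py0_2 = 48; px1_2 = 404; py1_2 = 136; px0_3 = 328; py0_3 = 236; px1_3 = 408; py1_3 = 292; center_x_4 = 368; center_y_4 = 172; radius_4 = 40; px1_5 = 180; py1_5 = 172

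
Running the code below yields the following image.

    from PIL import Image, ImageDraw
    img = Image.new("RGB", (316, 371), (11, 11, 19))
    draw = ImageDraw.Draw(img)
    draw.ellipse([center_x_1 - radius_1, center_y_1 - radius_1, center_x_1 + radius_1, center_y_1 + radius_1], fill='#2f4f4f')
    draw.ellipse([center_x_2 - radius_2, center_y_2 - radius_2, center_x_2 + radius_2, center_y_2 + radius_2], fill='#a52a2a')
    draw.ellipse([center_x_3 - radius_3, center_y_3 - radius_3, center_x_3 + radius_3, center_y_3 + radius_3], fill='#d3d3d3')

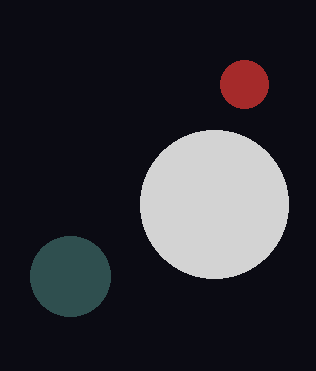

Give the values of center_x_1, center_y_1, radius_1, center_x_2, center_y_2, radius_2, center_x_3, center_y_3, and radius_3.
center_x_1 = 70; center_y_1 = 276; radius_1 = 40; center_x_2 = 244; center_y_2 = 84; radius_2 = 24; center_x_3 = 214; center_y_3 = 204; radius_3 = 74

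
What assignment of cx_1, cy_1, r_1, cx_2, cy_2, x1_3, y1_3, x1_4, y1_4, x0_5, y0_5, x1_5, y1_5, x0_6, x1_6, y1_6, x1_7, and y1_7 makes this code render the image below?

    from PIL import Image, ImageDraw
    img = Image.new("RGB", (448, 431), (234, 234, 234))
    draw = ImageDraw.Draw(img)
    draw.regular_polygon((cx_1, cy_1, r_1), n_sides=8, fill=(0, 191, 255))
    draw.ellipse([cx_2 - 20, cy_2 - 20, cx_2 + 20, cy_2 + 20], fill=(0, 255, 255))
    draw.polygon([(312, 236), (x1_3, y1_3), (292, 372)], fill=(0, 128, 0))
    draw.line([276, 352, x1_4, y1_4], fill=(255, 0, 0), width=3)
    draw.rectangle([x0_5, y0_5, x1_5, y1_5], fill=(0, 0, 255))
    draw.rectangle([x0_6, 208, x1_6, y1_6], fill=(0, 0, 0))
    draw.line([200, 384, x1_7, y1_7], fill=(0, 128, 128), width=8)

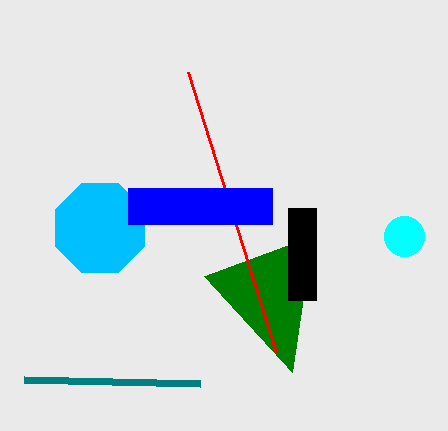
cx_1 = 100
cy_1 = 228
r_1 = 48
cx_2 = 404
cy_2 = 236
x1_3 = 204
y1_3 = 276
x1_4 = 188
y1_4 = 72
x0_5 = 128
y0_5 = 188
x1_5 = 272
y1_5 = 224
x0_6 = 288
x1_6 = 316
y1_6 = 300
x1_7 = 24
y1_7 = 380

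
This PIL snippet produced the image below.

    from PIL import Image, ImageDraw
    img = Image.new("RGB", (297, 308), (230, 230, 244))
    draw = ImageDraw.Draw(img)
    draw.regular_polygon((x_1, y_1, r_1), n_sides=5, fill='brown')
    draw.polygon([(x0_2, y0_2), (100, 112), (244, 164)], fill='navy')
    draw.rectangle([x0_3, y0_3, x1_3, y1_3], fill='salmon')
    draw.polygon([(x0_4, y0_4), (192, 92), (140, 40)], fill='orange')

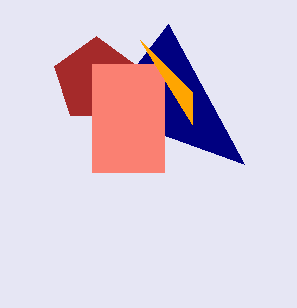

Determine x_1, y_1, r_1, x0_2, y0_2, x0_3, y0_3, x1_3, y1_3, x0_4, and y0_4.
x_1 = 96, y_1 = 80, r_1 = 44, x0_2 = 168, y0_2 = 24, x0_3 = 92, y0_3 = 64, x1_3 = 164, y1_3 = 172, x0_4 = 192, y0_4 = 124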